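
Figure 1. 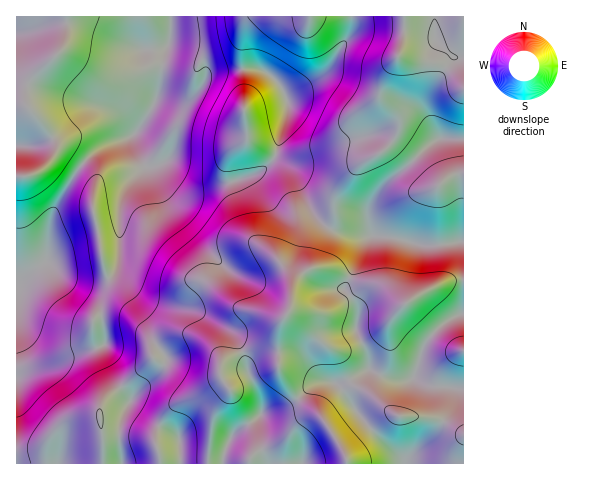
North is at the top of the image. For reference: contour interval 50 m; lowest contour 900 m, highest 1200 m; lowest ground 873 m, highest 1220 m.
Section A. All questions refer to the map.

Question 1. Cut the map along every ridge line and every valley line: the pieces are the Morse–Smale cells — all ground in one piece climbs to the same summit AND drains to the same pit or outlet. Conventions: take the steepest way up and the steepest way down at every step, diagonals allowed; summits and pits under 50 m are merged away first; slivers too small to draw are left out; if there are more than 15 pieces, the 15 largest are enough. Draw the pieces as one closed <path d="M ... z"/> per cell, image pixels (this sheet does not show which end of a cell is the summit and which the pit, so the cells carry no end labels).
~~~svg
<path d="M463 16l-292 1-1 22-7 18-5 34-9 22-16 22-30 12-21 17-29 47-4 18-3 31-30 23 1 181 164-1-2-25-4-4-27-13-19-16 9-15 25-23 2-5-2-9-23-24-6-4-21 0-9 8-3-20-3-8-32-23-18-18 19 13 15 4 21 0 11-8 6-18 1-55 7-17 15-16-2-7 6 6 17-2 18 20 13 5 26-4 31-9 11-6 11-10 11 5 9 9 18 39 10 11 10 6 26 5 35 3 32 8 39-5z"/><path d="M274 160l-11 10-11 6-31 9-21 4-11-1-7-4-18-20-17 2-4-5 0 6-15 16-7 17-1 55-6 18-11 8-21 0-15-4-13-6 12 11 32 23 3 8 3 20 9-8 21 0 22 19 9 12-2 11-25 23-9 15 19 16 27 13 4 4 2 26 282 0 1-222-39 4-32-8-35-3-26-5-10-6-10-11-18-39-9-9z"/><path d="M171 16l-155 1 1 265 29-22 3-31 4-18 29-47 21-17 30-12 16-22 8-17 6-39 7-18z"/>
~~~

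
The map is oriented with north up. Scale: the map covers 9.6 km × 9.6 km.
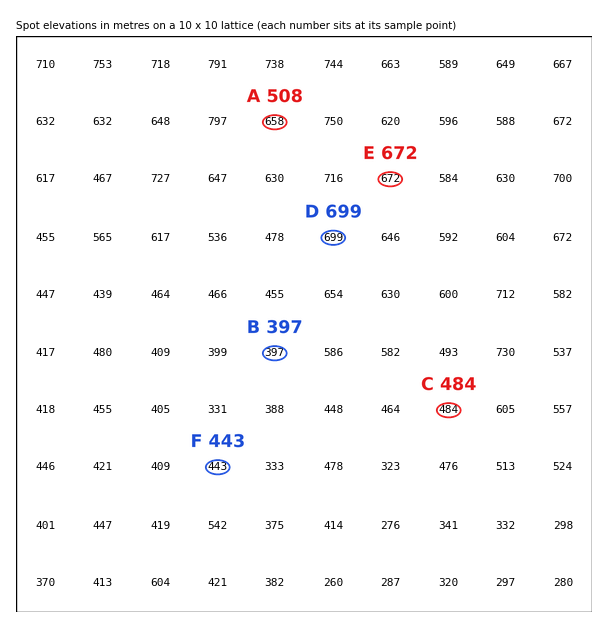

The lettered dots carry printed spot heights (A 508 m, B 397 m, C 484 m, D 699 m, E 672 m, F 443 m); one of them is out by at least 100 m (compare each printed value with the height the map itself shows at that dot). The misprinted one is A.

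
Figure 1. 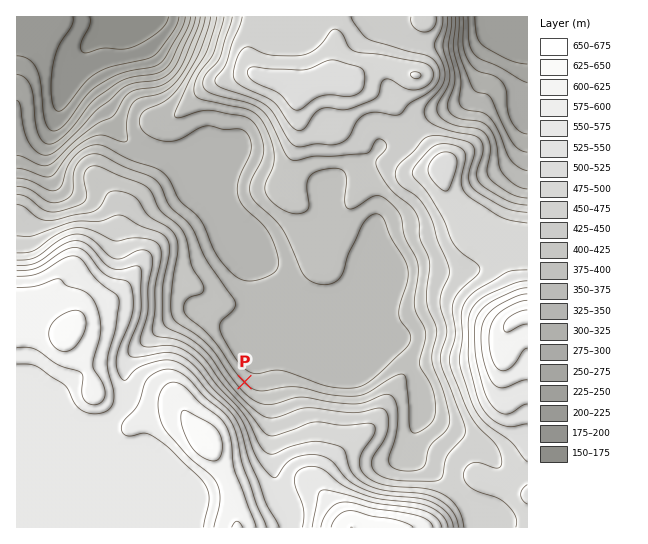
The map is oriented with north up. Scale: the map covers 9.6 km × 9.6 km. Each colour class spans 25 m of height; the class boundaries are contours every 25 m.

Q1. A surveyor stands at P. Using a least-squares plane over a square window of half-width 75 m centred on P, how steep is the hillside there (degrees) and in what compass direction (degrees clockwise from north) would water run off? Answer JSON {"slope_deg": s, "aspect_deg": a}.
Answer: {"slope_deg": 8, "aspect_deg": 44}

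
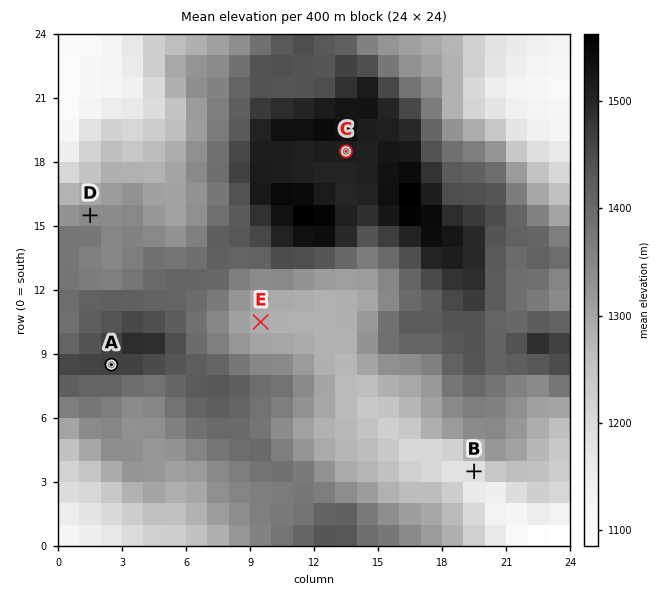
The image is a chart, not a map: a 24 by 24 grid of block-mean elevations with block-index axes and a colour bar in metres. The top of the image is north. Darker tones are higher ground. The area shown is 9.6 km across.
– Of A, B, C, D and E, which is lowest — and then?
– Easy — B E D A C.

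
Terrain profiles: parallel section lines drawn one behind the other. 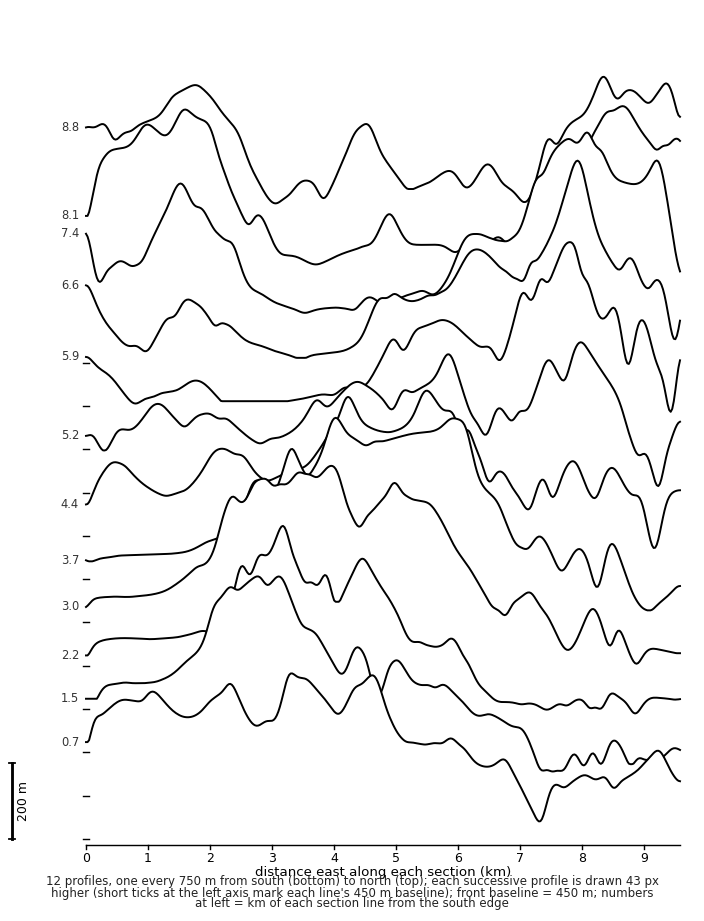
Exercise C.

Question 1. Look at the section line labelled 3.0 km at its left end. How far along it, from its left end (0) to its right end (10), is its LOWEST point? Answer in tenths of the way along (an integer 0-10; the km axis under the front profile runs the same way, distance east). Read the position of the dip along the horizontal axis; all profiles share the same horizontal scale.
9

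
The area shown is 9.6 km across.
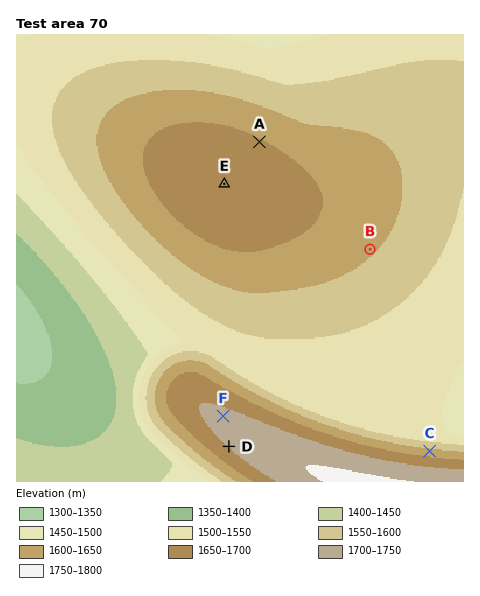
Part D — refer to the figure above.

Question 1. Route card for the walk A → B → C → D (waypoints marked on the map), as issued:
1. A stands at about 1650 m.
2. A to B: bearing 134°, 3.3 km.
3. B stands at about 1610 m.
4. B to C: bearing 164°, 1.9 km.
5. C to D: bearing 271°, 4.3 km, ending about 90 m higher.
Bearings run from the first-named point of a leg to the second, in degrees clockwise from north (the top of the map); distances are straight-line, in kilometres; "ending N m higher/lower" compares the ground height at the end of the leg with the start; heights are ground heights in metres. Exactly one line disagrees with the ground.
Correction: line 4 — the distance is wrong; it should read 4.5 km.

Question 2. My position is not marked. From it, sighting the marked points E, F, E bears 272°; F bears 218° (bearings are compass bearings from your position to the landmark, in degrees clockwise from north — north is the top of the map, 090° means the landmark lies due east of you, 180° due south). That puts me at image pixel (400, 190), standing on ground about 1600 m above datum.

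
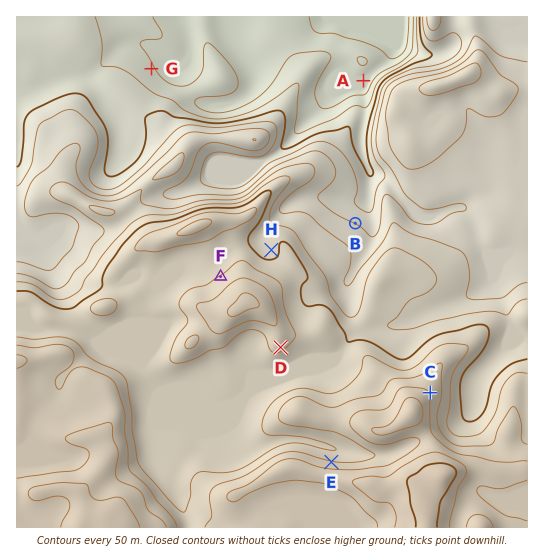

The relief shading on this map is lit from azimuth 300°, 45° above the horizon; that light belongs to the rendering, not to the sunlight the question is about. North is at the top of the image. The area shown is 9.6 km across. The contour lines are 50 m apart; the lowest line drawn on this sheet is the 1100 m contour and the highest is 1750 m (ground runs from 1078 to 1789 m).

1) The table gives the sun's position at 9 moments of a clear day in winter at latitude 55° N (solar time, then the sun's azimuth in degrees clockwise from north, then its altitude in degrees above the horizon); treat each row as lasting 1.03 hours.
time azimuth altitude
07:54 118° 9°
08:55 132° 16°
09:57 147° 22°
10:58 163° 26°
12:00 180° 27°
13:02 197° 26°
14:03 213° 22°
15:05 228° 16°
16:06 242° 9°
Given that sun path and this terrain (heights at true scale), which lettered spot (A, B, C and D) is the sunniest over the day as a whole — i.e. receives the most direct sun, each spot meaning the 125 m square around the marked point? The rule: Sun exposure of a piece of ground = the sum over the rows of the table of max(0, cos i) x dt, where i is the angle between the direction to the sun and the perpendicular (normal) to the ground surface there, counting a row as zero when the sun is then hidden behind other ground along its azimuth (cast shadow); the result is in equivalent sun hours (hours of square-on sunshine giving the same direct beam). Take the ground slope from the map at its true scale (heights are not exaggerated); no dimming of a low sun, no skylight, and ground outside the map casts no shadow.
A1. D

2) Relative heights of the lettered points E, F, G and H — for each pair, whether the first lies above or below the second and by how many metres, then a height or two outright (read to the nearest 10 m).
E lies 450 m above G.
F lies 390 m above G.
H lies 330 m above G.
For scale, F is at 1550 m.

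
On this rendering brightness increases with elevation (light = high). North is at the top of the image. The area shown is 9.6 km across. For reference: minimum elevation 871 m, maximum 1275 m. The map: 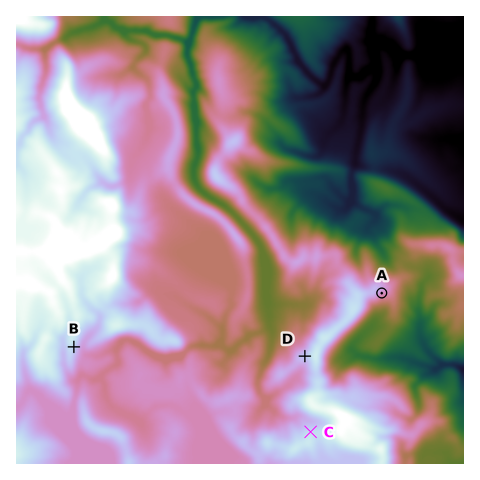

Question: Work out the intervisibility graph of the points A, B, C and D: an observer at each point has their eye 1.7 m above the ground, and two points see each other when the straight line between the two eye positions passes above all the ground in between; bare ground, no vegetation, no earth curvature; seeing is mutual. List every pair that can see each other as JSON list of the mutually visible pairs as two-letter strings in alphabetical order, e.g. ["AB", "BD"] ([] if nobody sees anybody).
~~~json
["BC", "BD"]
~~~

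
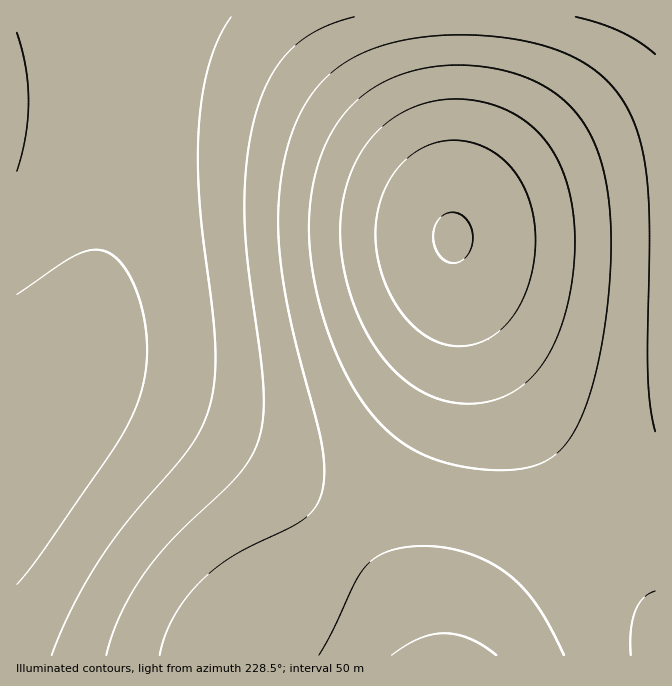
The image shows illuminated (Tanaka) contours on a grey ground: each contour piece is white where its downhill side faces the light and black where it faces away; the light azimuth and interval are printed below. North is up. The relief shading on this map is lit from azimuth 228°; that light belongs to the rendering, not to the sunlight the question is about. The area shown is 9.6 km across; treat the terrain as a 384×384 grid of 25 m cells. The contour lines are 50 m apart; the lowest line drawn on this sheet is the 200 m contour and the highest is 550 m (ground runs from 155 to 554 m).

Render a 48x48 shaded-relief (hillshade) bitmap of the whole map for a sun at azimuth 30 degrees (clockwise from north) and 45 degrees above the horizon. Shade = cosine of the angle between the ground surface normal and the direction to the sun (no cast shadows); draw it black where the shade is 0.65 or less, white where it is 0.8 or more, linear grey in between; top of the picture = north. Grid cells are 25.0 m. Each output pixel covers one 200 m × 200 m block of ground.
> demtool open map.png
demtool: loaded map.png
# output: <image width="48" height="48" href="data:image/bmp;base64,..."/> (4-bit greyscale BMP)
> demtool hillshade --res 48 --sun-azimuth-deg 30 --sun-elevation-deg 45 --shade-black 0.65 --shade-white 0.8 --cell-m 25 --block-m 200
<image width="48" height="48" href="data:image/bmp;base64,Qk32BAAAAAAAAHYAAAAoAAAAMAAAADAAAAABAAQAAAAAAIAEAAATCwAAEwsAABAAAAAAAAAAAAAAABEREQAiIiIAMzMzAERERABVVVUAZmZmAHd3dwCIiIgAmZmZAKqqqgC7u7sAzMzMAN3d3QDu7u4A////AGVVVURFVVVWZmZmZlVURDMyIiIiIjNEVWZVVVVVVVVmZmZmZmVVRDMyIiIiIzNEVWZVVVVVVVZmZ3d2ZmVVREMzIiIjMzRFVmZlVVVVVmZnd3d3ZmZVVEMzMiIzM0RVZmZmVVVWZmZ3d3d3dmZVVEMzMzMzNERVZmZmZmZmZmd3d3d3dmZVVEMzMzMzREVWZmZmZmZmZnd3d3d3dmZVVEQzMzM0RFVWZ2ZmZmZmZ3d3d3d3dmZVREMzMzM0RFVmd2ZmZmZmZ3d3d3d3ZmVVREMzMzNERVVmd2ZmZmZmd3d3d3d3ZmVUREMzMzNERVZnd2ZmZmZmd3d3d3d2ZlVURDMzMzREVVZneGZmZmZmd3d3d3ZmZVVEQzMzMzREVWZneGZmZmZmd3d3d2ZmVVREMzMzMzREVWZ3eGZmZmZmZnd2ZmZVVEQzMzMzMzREVWZ3iFVmZmZmZmZmZmVVREMzMiIjMzREVWZ3iFVVZmZmZmZmZVVEQzMyIiIiMzRFVWZ3iFVVVWZmZmZVVURDMzIiIiIiIzRFVWZ3iFVVVVVWVVVVVEQzMiIhEREiIzRFVmZ3iFVVVVVVVVVURDMyIiEREREiIzRFVmd3iEVVVVVVVVVEQzMiIREREREiIzRFVmd3iEVVVVVVVVREMzIiEREAAREiIzRFVmd3iERVVVVVVERDMyIREQAAAREiM0RVZmd4iERVVVVVREQzMiIREAAAAREiM0RVZnd4iERVVVVUREQzIiERAAAAAREiNEVWZnd4iERVVVVEREMzIhEQAAAAARIjNEVWZ3eIiERVVVVEREMyIhEQAAAAERIjRFVmd3iIiEVVVVRERDMyIREQAAABESIzRVZmd3iIiEVVVVRERDMyIREQAAAREiM0VWZnd4iIiFVVVVRERDMyIREQAAERIjNEVmZ3iIiIiFVVVVVERDMyIRERERESIzRFZnd4iIiIiFVVVVVERDMyIhEREREiM0RWZ3eIiImZiFVVVVVERDMyIhERESIjNEVmd4iImZmZiFVVVVVERDMyIiIiIiIzRFZneIiZmZmZmGZlVVVUREMzIiIiIjM0RWZ3iJmZmZmZmGZmVVVUREMzMiIiMzRFVmeImZmqqqmZmWZmZVVVREQzMzMzM0RVZneJmaqqqqqZmWZmZlVVREQzMzMzREVWZ3iZqqqqqqqZmWZmZlVVRERDMzNERFVmd4maqqq7qqqpmXdmZmVVVEREREREVVZneImqq7u7uqqpmXd2ZmVVVERERERFVWZ3iJmqu7u7u6qqmXd3ZmZVVURERERVVmd4iZqru7u7u7qqmXd3ZmZVVVRERFVWZneImaq7u8y7u7qqmYd3dmZVVVVVVVVmZ3iJmqu7zMzLu7uqqYh3dmZlVVVVVVZmd4iZqru8zMzMu7uqqYiHd2ZlVVVVVWZneImaq7vMzMzMy7uqqoiHd2ZmVVVVVmZ3iJmqq7zMzMzMy7u6qoiHd2ZmVVVVZmd4iJmqu8zMzMzMzLu6qpiId2ZmZVVmZnd4iZqru8zMzMzMy7u6qg=="/>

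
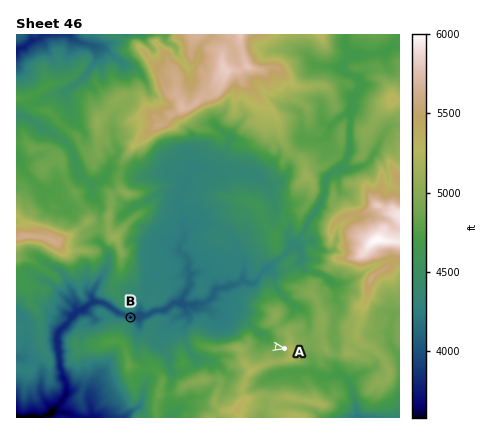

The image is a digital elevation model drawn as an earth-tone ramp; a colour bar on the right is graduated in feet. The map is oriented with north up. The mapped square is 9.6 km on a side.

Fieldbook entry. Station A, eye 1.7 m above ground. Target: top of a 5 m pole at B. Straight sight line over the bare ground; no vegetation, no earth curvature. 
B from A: no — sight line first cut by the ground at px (255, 342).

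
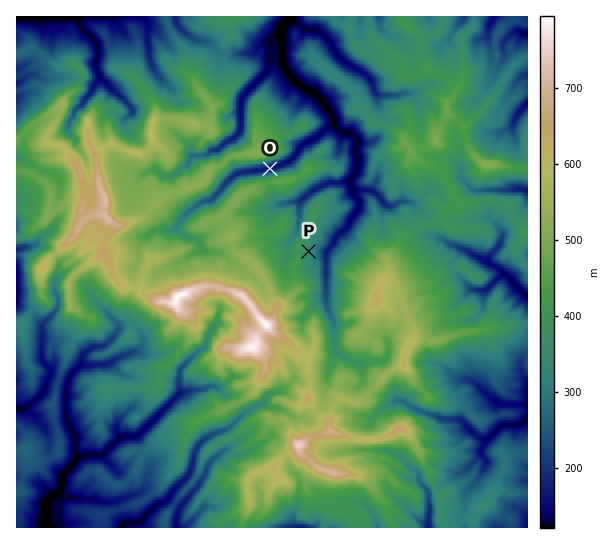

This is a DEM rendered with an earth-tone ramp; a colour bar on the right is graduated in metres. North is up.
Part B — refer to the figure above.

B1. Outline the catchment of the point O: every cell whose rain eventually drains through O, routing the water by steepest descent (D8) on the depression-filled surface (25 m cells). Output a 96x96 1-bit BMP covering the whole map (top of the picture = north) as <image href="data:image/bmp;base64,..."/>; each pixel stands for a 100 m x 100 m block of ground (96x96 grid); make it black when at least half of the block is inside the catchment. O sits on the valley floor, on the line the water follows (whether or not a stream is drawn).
<image width="96" height="96" href="data:image/bmp;base64,Qk2+BAAAAAAAAD4AAAAoAAAAYAAAAGAAAAABAAEAAAAAAIAEAAATCwAAEwsAAAIAAAAAAAAA////AAAAAAAAAAAAAAAAAAAAAAAAAAAAAAAAAAAAAAAAAAAAAAAAAAAAAAAAAAAAAAAAAAAAAAAAAAAAAAAAAAAAAAAAAAAAAAAAAAAAAAAAAAAAAAAAAAAAAAAAAAAAAAAAAAAAAAAAAAAAAAAAAAAAAAAAAAAAAAAAAAAAAAAAAAAAAAAAAAAAAAAAAAAAAAAAAAAAAAAAAAAAAAAAAAAAAAAAAAAAAAAAAAAAAAAAAAAAAAAAAAAAAAAAAAAAAAAAAAAAAAAAAAAAAAAAAAAAAAAAAAAAAAAAAAAAAAAAAAAAAAAAAAAAAAAAAAAAAAAAAAAAAAAAAAAAAAAAAAAAAAAAAAAAAAAAAAAAAAAAAAAAAAAAAAAAAAAAAAAAAAAAAAAAAAAAAAAAAAAAAAAAAAAAAAAAAAAAAAAAAAAAAAAAAAAAAAAAAAAAAAAAAAAAAAAAAAAAAAAAAAAAAAAAAAAAAAAAAAAAAAAAAAAAAAAAAAAAAAAAAAAAAAAAAAAAAAAAAAAAAAAAAAAAAAAAAAAAAAAAAAAAAAAAAAAAAAAAAAAAAAAAAAAAAAAAAAAAAAAAAAAAAAAAAAAAAAAAAAAAAAAAAAAAAAAAAAAAAAAAAAEAAAAAAAAAAAAAAAMAAAAAAAAAAAAAAAeAAAAAAAAAAAAAAA+AAAAAAAAAAAAcAB8AAAAAAAAAAAD+AD8AAAAAAAAAAAH/gP8AAAAAAAAAAA////4AAAAAAAAAAB////4AAAAAAAAAAD////wAAAAAAAAAAD////gAAAAAAAAAAH////gAAAAAAAAAAH///+AAAAAAAAAAAP///8AAAAAAAAAAAP///4AAAAAAAAAAAH///wAAAAAAAAAAAH///wAAAAAAAAAAAD///4AAAAAAAAAAAB///wAAAAAAAAAAAAP//wAAAAAAAAAAAAD//gAAAAAAAAAAAAB//wAAAAAAAAAAAAA//wAAAAAAAAAAAAAf/4AAAAAAAAAAAAAP/8AAAAAAAAAAAAAA//AAAAAAAAAAAAAAP/wAAAAAAAAAAAAAH/8AAAAAAAAAAAAAD/8AAAAAAAAAAAAAB/8AAAAAAAAAAAAAAf8AAAAAAAAAAAAAAP4AAAAAAAAAAAAAAAAAAAAAAAAAAAAAAAAAAAAAAAAAAAAAAAAAAAAAAAAAAAAAAAAAAAAAAAAAAAAAAAAAAAAAAAAAAAAAAAAAAAAAAAAAAAAAAAAAAAAAAAAAAAAAAAAAAAAAAAAAAAAAAAAAAAAAAAAAAAAAAAAAAAAAAAAAAAAAAAAAAAAAAAAAAAAAAAAAAAAAAAAAAAAAAAAAAAAAAAAAAAAAAAAAAAAAAAAAAAAAAAAAAAAAAAAAAAAAAAAAAAAAAAAAAAAAAAAAAAAAAAAAAAAAAAAAAAAAAAAAAAAAAAAAAAAAAAAAAAAAAAAAAAAAAAAAAAAAAAAAAAAAAAAAAAAAAAAAAAAAAAAAAAAAAAAAAAAAAAAAAAAAAAAAAAAAAAAAAAAAAAAAAAAAAAAAAAAAAAAAAAAAAAA="/>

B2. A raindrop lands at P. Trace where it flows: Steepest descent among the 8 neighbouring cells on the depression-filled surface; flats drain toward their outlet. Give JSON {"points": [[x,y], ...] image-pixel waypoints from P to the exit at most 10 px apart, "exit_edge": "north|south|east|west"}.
{"points": [[309, 251], [319, 251], [329, 249], [335, 238], [346, 229], [351, 218], [359, 207], [355, 197], [351, 186], [354, 175], [357, 165], [357, 154], [357, 143], [351, 134], [341, 131], [334, 121], [329, 110], [321, 99], [310, 91], [299, 85], [289, 74], [283, 63], [282, 53], [282, 42], [282, 31], [287, 21], [291, 17]], "exit_edge": "north"}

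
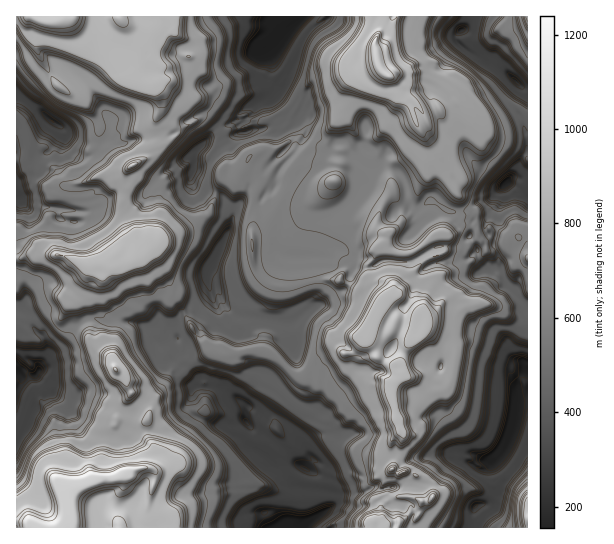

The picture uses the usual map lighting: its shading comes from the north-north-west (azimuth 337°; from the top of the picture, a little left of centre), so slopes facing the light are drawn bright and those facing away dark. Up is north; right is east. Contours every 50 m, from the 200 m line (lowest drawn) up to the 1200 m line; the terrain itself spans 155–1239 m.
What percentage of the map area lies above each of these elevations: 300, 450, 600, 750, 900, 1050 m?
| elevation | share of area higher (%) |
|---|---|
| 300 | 96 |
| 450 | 84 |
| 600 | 67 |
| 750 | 41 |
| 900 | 19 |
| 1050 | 12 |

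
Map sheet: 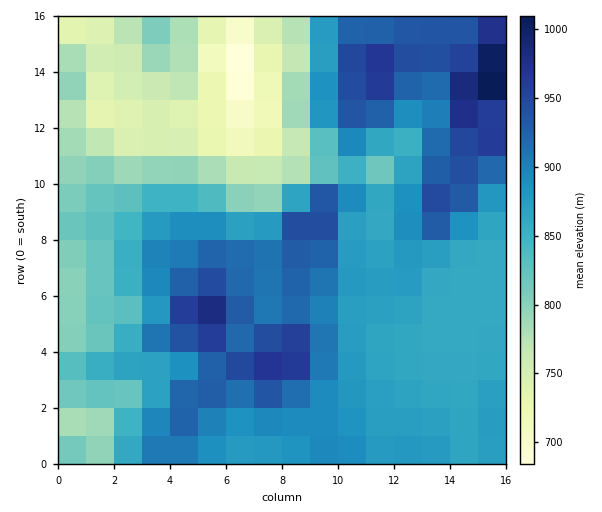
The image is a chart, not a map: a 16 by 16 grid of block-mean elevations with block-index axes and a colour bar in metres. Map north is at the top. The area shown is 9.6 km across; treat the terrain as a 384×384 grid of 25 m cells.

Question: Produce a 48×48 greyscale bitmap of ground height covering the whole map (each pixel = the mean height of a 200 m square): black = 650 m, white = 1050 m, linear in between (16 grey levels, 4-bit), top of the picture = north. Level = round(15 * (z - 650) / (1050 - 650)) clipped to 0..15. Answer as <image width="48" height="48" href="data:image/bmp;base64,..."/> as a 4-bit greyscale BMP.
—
<image width="48" height="48" href="data:image/bmp;base64,Qk32BAAAAAAAAHYAAAAoAAAAMAAAADAAAAABAAQAAAAAAIAEAAATCwAAEwsAABAAAAAAAAAAAAAAABEREQAiIiIAMzMzAERERABVVVUAZmZmAHd3dwCIiIgAmZmZAKqqqgC7u7sAzMzMAN3d3QDu7u4A////AHdmVniaqqmZmZmZmZmZmZmZmZmZmIiIiGZlVniaqqqpmZmZmZmZmZmZiImZmIiIiGZVVniZmqqpmZmZmZmZmZmZiIiZiIiIiFVVVniZmqqqmZmZmZmZmZmYiIiIiIiIiFVVVniJmqqqmZmZmZmZmZmYiIiIiIiIiFVVVWeImqqqqZmaqqmZmZmYiIiIiIiIiVVVZmZ4mqq6qZmqu6qZmZmYiIiIiIiIiWZmdmZ3iaq7uqqru7qZmZmYiIiIiIiIiHd4h3ZniJq7u7qru7qpmZmYiIiIiIiIiHeIiId3eJmru7u7u7uqmZmIiIiIiIiIiHd3iJiIiImaq7vMzMy6qZmIiIiIiIiIiGZmeJmZmZmZqqu83d3LqZmIiIiIiIiIiGZmZ4maqqqqqqqrzdzLqZiIiIiIiIiIiGZmZ3iJqrvMy6qqvMy6qZiIiIiIiIiIiGZmZ3d4q7zN3Lqqq7u6mZiIiIiIiIiIiGZmZ3Z3mrzd3cuqqqqqmZiIiIiIiIiIiGZmd3d3irzN3LqpqqqqmZiIiIiIiIiIiGZmZ3d3irvMzLqpqqqqmZiIiZiIiIiIiGZmZ3d4mqu7y7qpqqqqqZiIiZiIiIiIiGZmZ3iImqq7u7qpqqqqqZmIiZmIiIiIiGZmZ3iJqqqru7qqqqqqqpmIiZmIiIiIiGZmZ3iJqqqqu7qqqqqqqpiIiZmIiIiIiGZmZ3iJmqmqqqqqqqq7qpiIiJmYiIiIiGZmZ3eJmZmqqqqqqqu7upiIiImZmYiIiGZmd3eImZmaqpmZmrvMupiIiImaqZiIiGZ3d3eImZmZmZiImavMupiIiImruqmIiGZ3d3eIiZmZiHd3eJvMupiIiImry6mYiGZnd3d4iIiIh3ZmZ4m8y5mIiImrzLqYiGZmZ3d3iIh3d2VVVniru6mYiImavMupmFZmZmZnd3d3ZmVVVWeJqqmYiImavMupmVVmZmZmZmZmZVVVVVVniZiHd4maq7u6mVVmZlVVVmVVVUREREVVZ4d2Zniaq7u7qmZVZVVFVVVURENERERFVnd2Zniau7u7ulVVVUREREREMzMzNERFZ4iHdneKu7u7u1VVVEMzREQzMyIiM0RWeJqZiHeJq7u7zFVERDMzMzMzMiIiI0VniaqqmYiIq8y7zFVEMzMzMzMzMiIiI0Vniqu6qpiIm8zLvFVDMzNERDMzMyIiI0Vomqu7qqmIm8zMu2VDMzRERERDMyIiM0Vomqu7u6qZm83cy2VDM0REREREMiEiM0V4mqu7u7qZq83d3HZDM0RERFVEMhEiM0V4mqvMy7qqq83u7XZURERERVVEMhEiM0VomqvMzLqqq7ze7mZUREREVVVDIREjMzRnmavNzLuqu7zd7lVURERFVlVDIREjMzRniavMzLu7u7vM3kRERERVZmVDMhEjMzRniau7u7u7u7u83TRERERWZmVEMhEjQzRniau7u7u7u7u7zTMzNEVWZlVEMhI0REVnmaqqqqu7u7u7zTMzNEVWZlVUMhI0Q0Vomaqqqqq7u7u7zQ=="/>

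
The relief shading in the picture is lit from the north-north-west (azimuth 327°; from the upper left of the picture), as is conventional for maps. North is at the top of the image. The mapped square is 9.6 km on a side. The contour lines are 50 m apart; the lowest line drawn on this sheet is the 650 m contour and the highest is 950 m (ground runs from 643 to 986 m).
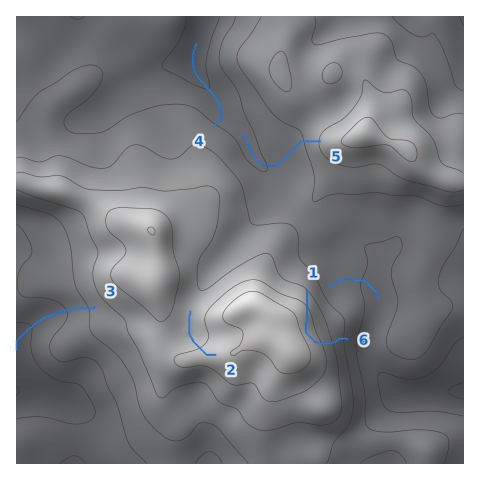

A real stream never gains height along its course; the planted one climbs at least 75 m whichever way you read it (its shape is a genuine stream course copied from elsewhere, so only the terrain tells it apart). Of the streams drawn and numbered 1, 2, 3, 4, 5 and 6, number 6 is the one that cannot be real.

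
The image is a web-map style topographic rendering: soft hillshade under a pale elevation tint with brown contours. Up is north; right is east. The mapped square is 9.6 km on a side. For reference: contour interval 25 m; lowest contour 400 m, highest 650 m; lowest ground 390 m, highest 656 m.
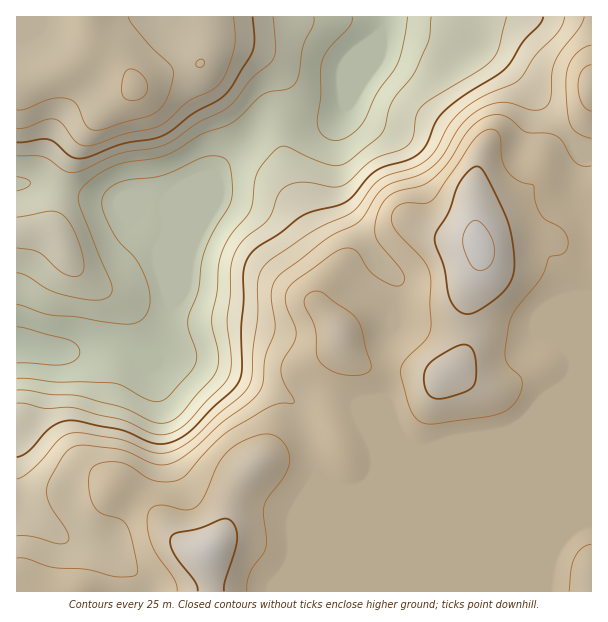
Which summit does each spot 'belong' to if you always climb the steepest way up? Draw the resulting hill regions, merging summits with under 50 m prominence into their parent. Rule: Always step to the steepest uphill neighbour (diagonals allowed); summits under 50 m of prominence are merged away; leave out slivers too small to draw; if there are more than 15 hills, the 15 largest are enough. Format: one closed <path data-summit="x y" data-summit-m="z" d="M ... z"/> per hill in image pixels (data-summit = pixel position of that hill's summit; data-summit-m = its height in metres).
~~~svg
<path data-summit="480 245" data-summit-m="656" d="M591 16l-207 0-2 16-9 7-24 60-5 9-8 8-7 4-21 0-27-5-18 6-16 20-29 27-7 14-39 94-3 9 1 24-4 20-4 16-5 9-5 2 6 2 21 0 31 9 63 24 22 13 12 22 11 44-1 122 275-1z"/><path data-summit="135 87" data-summit-m="580" d="M383 16l-366 0-1 328 2 2 12 0 27 6 62-3 16 6 21 0 7-14 7-32-1-24 42-103 7-14 29-27 16-20 9-5 13-1 23 5 21 0 7-4 8-8 5-9 24-60 9-7z"/><path data-summit="206 552" data-summit-m="648" d="M17 344l-1 163 5 5 45 28 41 8 37 34 3 10 169-1 2-121-11-44-6-13-8-11-35-17-72-25-51-5-16-6-62 3z"/>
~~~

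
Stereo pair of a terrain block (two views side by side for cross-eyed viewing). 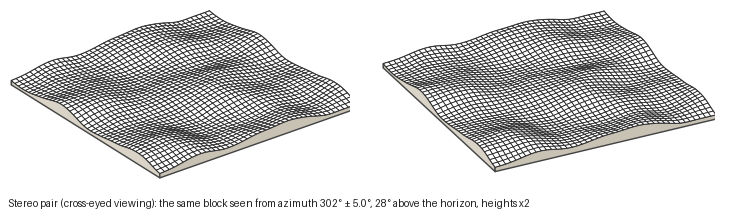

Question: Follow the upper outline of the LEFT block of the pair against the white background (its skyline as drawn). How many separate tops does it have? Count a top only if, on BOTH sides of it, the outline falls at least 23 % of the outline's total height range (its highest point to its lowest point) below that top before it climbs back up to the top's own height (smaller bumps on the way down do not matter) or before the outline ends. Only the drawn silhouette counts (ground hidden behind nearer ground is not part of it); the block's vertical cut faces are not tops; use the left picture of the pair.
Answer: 1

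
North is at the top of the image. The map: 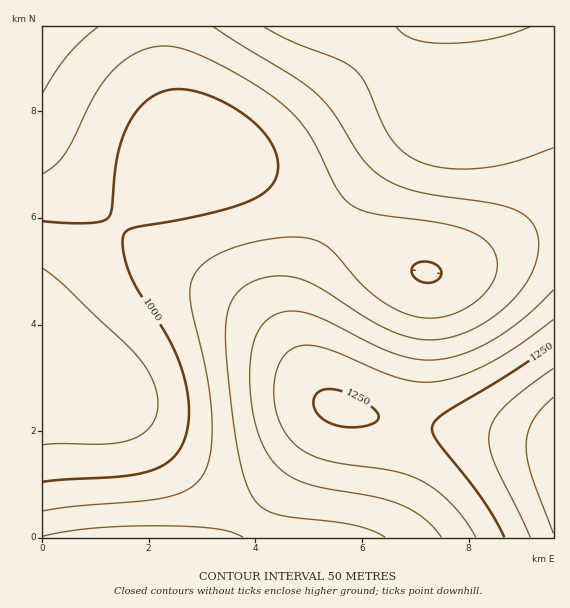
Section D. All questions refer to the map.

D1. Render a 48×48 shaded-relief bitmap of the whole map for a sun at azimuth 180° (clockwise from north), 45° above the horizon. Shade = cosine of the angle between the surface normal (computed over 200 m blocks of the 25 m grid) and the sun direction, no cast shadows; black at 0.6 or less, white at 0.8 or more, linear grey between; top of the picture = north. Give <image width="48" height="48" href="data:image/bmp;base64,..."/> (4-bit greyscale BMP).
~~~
<image width="48" height="48" href="data:image/bmp;base64,Qk32BAAAAAAAAHYAAAAoAAAAMAAAADAAAAABAAQAAAAAAIAEAAATCwAAEwsAABAAAAAAAAAAAAAAABEREQAiIiIAMzMzAERERABVVVUAZmZmAHd3dwCIiIgAmZmZAKqqqgC7u7sAzMzMAN3d3QDu7u4A////ACIiESIiIzRFZniJmqq7u7u7u7u7uqqqqiIiIiIiIzRFZniZqru7u8u7u7u7u6qqqiIiIiIiIzRVZ4iaq7zMzMzMzLu7u7qqqjMiIiIiM0RWZ4mqu8zN3dzMzMu7u7qqqjMzMiIjM0RWd4mrvMzd3d3MzMu7u6qqqTMzMzMzNEVWeJmrvM3d3d3MzLu7uqqpmURDMzMzRFVmeJmrvM3d3dzMy7u6qqmZmURERERERVVneJmrvMzMzMzLu7qqqZmZiFVURERFVVZniJmru8zMzLu7qqqZmYiIiFVVVVVVVmZ3iJmqu7u7u7qqmZmIiId3d2ZmZmZmZnd4iJmaqqqqqpmZiId3d3ZmZmZmZmd3d3eIiJmZmZmZmIh3d2ZmZlVVVWd3d3eIiIiIiImZmYiId3ZmVVVERERERHd3iIiImZmYiIiIiHd2ZlVERDMzMzMzM3eIiJmZmZmZiIiHd2ZlVEQzMiIiIiIjM4iImZmaqpmZmIh3ZmVUQzMiIhERESIiIoiZmZqqqqmZiId2ZVRDMyIhERERERESIomZmqqqqqqZiHdmVUQzIiERERERERERIpmZqqqqqqqZiHdmVEMzIhERERERERERIpmaqqqqqqmZh3ZlVEMyIiEREREREREiIpmqqqqqqqmYh3ZVRDMyIiIiIiIiIiIiIqqqqqqqqZmId2ZVRDMzMiMzMzMzMzMzM6qqqqqqmZiHdmVURDMzMzNEREREREREM6qqqqmZmYh3ZlVUREREREVVVmZmVVVVRKqqqpmZiHd2ZVVERERFVWZnd3d3d3ZmVbqqqZmIh3ZmVVREREVVZneImZmZiId3ZrqqmZiId2ZlVURERFVmd4iZqqqqqZmId7qqmZiHdmZVVERERVZneJmqu7u7uqmYh7uqmYh3dmVVVERFVWZ3iZq7zMzMu7qpmLuqmYh3ZmVVVERVVmd4mau8zN3MzLuqmbqqmYh3ZmVVVVVVZmeImrvM3d3dzMu6qbqqmYh3ZmZVVVVWZniJqrvM3d3dzMu6qbqqmYh3dmZmZmZmd3iZqrvM3d3dzMu6qrqpmYiHd2ZmZmZ3eIiZqrvMzd3czMu6qqqpmYiId3d3d3d4iImaqrvMzMzMzLu6qqqpmZiIiIiIiIiImZmqqru7u8u7u7uqqqqZmZmYiIiIiZmZmaqqqqqru7u7qqqqqqqZmZmZmZmZmaqqqqqqqqqqqqqqqqqqmZmZmZmZmaqqqqqqu6qqqqqZmZmZmZmZmZmZmZmqqqqqu7u7u7uqqpmZmIiIiJmZmZmZmqqqqqu7u7u7u7u6qpmYiIiIiIiJmZmZqqqqq7u7vMzMzLu6qpmIh3d3d4iIiZmaqqqqu7u8zMzMzMu6qZiId3d3d3eIiJmqqqqru7vMzMzMzMu6qZiHd2ZmZnd3iJqqqqq7u7zMzMzMzMu6qZiHdmZmZmZ3eKqqqqu7u7zMzMzMzMu6qZh3ZmZmZmZnd6qqqru7u7zMzMzMzMu6qZh3ZmVVVWZmd6qqq7u7u7vMzMzMzMu6qZh3ZmVVVVZmZw=="/>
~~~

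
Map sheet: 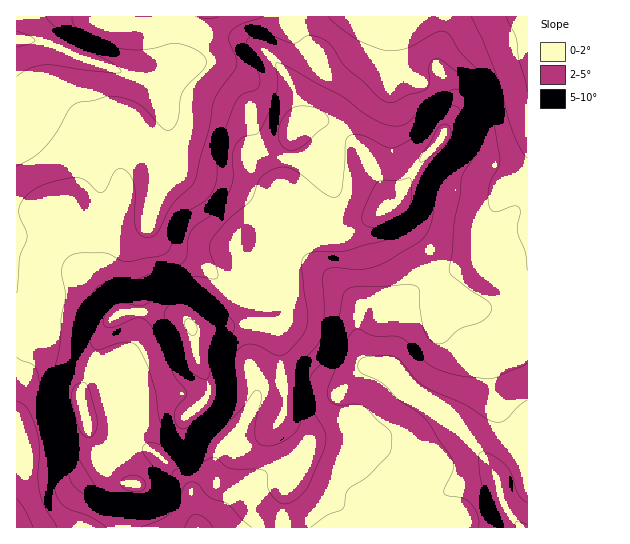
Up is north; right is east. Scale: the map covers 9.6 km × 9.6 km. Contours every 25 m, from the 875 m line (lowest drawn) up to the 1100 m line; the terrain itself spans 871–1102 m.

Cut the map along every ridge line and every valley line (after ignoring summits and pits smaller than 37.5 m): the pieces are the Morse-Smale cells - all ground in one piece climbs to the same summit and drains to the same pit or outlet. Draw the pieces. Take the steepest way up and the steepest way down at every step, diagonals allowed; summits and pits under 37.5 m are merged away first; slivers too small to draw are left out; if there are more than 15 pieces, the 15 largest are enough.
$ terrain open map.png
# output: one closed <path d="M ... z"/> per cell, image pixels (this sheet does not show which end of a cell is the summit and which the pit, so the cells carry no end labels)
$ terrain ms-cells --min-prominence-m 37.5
<path d="M297 16l-281 1 1 311 18 0 15-4 51 3 22-15 43 1 19 7 9 9 19 0 26-5 39 3 7-5 2-17-3-10-4-8-8-5 8-5 9-20 8-8-8-11 2-4 29-31 9-16-2-20-14-7-12-1 28-14 10-14-18-11-11 0-18 11 12-16 1-16 12-22 3-11-4-13-12-15-5-11z"/><path d="M298 249l-9 8-9 20-8 5 8 5 7 18 0 14-8 8 1 36 5 39-4 19 22 25-2 20-6 13-6 6-5 13-1 29 244 1 1-218-82-5-5-15-4-8-3-2-25 15-10 10-2 28-8 36-16-2-8-5-5-12-3-16 2-28-3-5-22-22-24-18z"/><path d="M158 312l-35 0-6 3-12 11-6 13-7 30-12 25 8 37 9 20 14 21 8 8 10 3-8 18-1 26 162 1 3-35 16-27 2-20-22-25 4-19-5-39-1-36-40-3-26 5-19 0-9-9-8-4z"/><path d="M527 16l-117 0-19 25-2 25-5 13-28 28-17 23 28 27 16 30 2 22 8 2 26 31 16 37 38-16 11-9 5-32 10-25 6-10 18-14 5-10z"/><path d="M106 324l-5 3-51-3-15 4-19 1 1 199 103-1 1-26 8-18-10-3-8-8-14-21-9-20-8-33 3-12 12-25 4-22z"/><path d="M390 209l-7 0-44 28-28 4-14 8 13 12 24 18 22 22 3 5-2 28 4 20 8 11 18 4 2 0 7-28 3-36 10-10 27-16-15-33-20-27z"/><path d="M409 16l-111 0 1 11 5 11 12 15 4 13-3 11-12 22-1 16-9 14 15-9 11 0 17 11 18-24 28-28 5-13 2-25z"/><path d="M527 164l-4 9-18 14-6 10-10 25-5 32-11 9-37 16 10 26 49 4 33 0z"/><path d="M339 132l-4 3-6 10-28 14 12 1 12 5 4 12 0 10-9 16-29 31-2 4 8 10 14-7 28-4 46-28-2-22-16-30-14-16z"/>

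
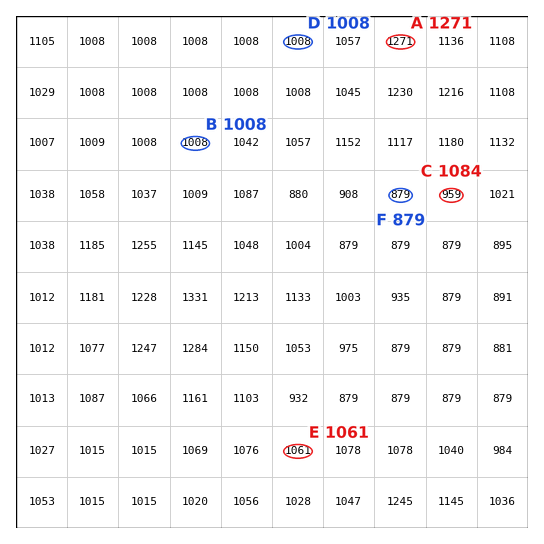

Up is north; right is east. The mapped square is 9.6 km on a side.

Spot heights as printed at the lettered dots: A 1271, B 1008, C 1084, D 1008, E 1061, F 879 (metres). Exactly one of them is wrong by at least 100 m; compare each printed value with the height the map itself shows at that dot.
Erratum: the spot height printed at C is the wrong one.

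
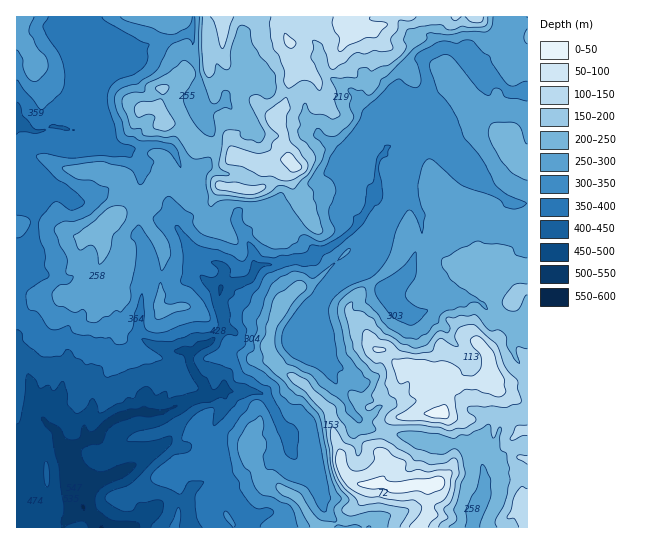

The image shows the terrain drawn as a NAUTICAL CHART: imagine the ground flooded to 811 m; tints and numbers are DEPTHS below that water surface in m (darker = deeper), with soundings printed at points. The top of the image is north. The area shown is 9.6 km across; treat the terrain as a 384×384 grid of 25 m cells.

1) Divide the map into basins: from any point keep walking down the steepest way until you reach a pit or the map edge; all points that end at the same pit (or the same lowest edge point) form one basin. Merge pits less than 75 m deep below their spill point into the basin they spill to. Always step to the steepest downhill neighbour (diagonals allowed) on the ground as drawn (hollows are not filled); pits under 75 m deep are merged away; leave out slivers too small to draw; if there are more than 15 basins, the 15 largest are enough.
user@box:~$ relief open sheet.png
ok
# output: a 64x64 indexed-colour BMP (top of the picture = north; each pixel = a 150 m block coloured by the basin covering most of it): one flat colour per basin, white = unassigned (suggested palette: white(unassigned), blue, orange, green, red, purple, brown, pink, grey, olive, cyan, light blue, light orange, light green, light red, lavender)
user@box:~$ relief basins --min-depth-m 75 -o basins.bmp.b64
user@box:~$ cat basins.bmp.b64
<image width="64" height="64" href="data:image/bmp;base64,Qk12CAAAAAAAAHYAAAAoAAAAQAAAAEAAAAABAAQAAAAAAAAIAAATCwAAEwsAABAAAAAAAAAA////ALR3HwAOf/8ALKAsACgn1gC9Z5QAS1aMAMJ34wB/f38AIr28AM++FwDox64AeLv/AIrfmACWmP8A1bDFABERERERERERERERERERERERERERERERERETMzMzMzMzERERERERERERERERERERERERERERERERERMzMzMzMzMRERERERERERERERERERERERERERERERERETMzMzMzMRERERERERERERERERERERERERERERERERERMzMzMzMzEREREREREREREREREREREREREREREREREREzMzMzMzMRERERERERERERERERERERERERERERETMzMzMzMzMzMxERERERERERERERERERERERERERERERMzMzMzMzMzMzERERERERERERERERERERERERERERERETMzMzMzMzMzMRERERERERERERERERERERERERERERETMzMzMzMzMzMxERERERERERERERERERERERERERERERMzMzMzMzMzMzEREREREREREREREREREREREREREREREzMzMzMzMzMzMRERERERERERERERERERERERERERERETMzMzMzMzMzMxERERERERERERERERERERERERERERERMzMzMzMzMzMzERERERERERERERERERERERERERERERETMzMzMzMzMzMRERERERERERERERERERERERERERERERERERMzMzMzMxEREREREREREREREREREREREREREREREREREzMzMzMzERERERERERERERERERERERERERERERERERETMzMzMxERERERERERERERERERERERERERERERERERERMzMzMRERERERERERERERERERERERERERERERERERERERERERERERERERERERERERERERERERERERERERERERERERERERERERERERERERERERERERERERERERERERERERERERERERERERERERERERERERERERERERERERERERERERERERERERERERERERERERERERERERERERERERERERERERERERERERERERERERERERERERERERERERERERERERERERERERERERERERERERERERERERERERERERERERERERERERERERERERERERERERERERERERERERERERERERERERERERERERERERERERERERERERERERERERERERERERERERERERERERERERERERERERERERERERERERERERERERERERERERERERERERERERERERERERERERERERERERERERERERERERERERERERERERERERERERERERERERERERERERERERERERERERERERERERERERERERERERERERERERERERERERERERERERERERERERERERERERERERERERERERERERERERERERERERERERERERERERERERERERERERERERERERERERERERERERERERERERERERERERERERERERERERERERERERERERERERERERERERERERERERERERERERERERERERERERERERERERERERERERERERERERERERERERERERERERIhERERERERERERERERERERERERERERERERERERERESIiIhEREREREREREREREREREREREREREREREREREiIiIiIiIRERERERERERERERERERERERERERERERERESIiIiIiIiERERERERERERERERERERERERERERERERERIiIiIiIiIiEREREREREREREREREREREREREREREREREiIiIiIiIiIiERERERERERERERERERERERERERERERESIiIiIiIiIiIhERERERERERERERERERERERERERERERIiIiIiIiIiIiIREREREREREREREREREREREREREREREiIiIiIiIiIiIhERERERERERERERERERERERERERERESIiIiIiIiIiIiERERERERERERERERERERERERERERERIiIiIiIiIiIiEREREREREREREREREREREREREREREREiIiIiIiIiIiIRERERERERERERERERERERERERERERESIiIiIiIiIiIiERERERERERERERERERERERERERERERIiIiIiIiIiIiIREREREREREREREREREREREREREREREiIiIiIiIiIiIhERERERERERERERERERERERERERERESIiIiIiIiIiIiERERERERERERERERERERERERERERERIiIiIiIiIiIiEREREREREREREREREREREREREREREREiIiIiIiIiIiIRERERERERERERERERERERERERERERESIiIiIiIiIiIhERERERERERERERERERERERERERERERIiIiIiIiIiIiIREREREREREREREREREREREREREREREiIiIiIiIiIiIiIRERERERERERERERERERERERERERESIiIiIiIiIiIiIhERERERERERERERERERERERERERERIiIiIiIiIiIiIiEREREREREREREREREREREREREREREiIiIiIiIiIiIiIRERERERERERERERERERERERERERESIiIiIiIiIiIiIhERERERERERERERERERERERERERERIiIiIiIiIiIiIhEREREREREREREREREREREREREREREiIiIiIiIiIiIiERERERERERERERERERERERERERERESIiIiIiIiIiIiIRERERERERERERERERERERERERERER"/>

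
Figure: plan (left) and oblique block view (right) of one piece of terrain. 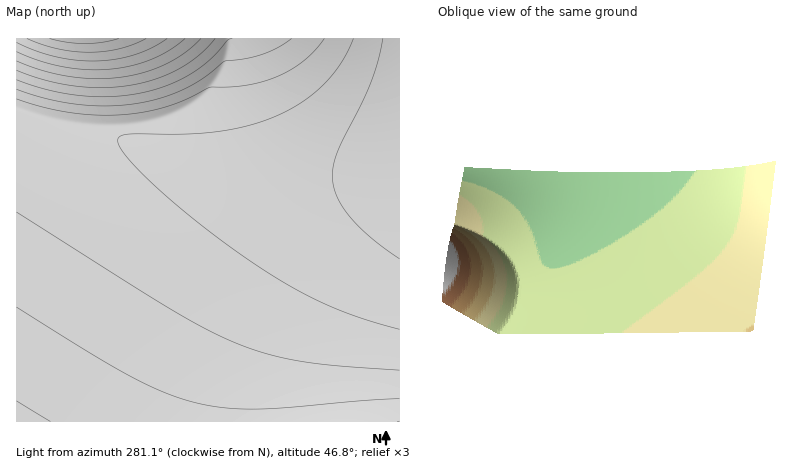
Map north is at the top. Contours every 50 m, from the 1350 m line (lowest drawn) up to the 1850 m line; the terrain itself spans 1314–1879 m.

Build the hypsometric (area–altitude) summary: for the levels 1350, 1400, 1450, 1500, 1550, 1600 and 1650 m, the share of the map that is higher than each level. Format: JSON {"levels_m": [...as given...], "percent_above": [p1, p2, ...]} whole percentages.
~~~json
{"levels_m": [1350, 1400, 1450, 1500, 1550, 1600, 1650], "percent_above": [94, 71, 40, 19, 7, 5, 4]}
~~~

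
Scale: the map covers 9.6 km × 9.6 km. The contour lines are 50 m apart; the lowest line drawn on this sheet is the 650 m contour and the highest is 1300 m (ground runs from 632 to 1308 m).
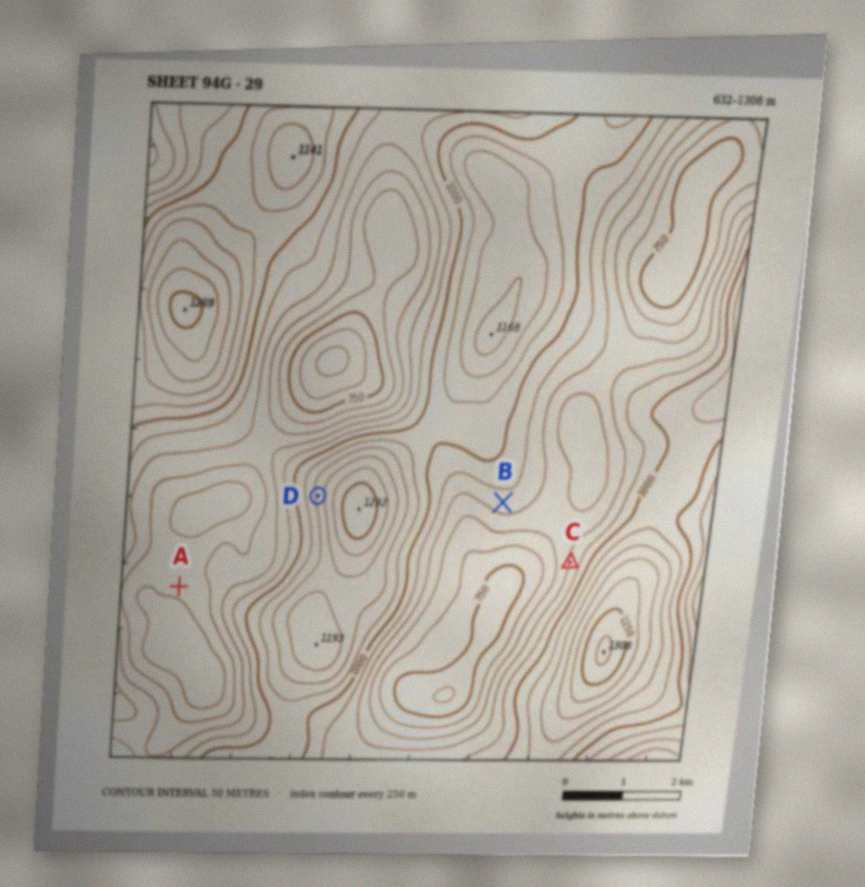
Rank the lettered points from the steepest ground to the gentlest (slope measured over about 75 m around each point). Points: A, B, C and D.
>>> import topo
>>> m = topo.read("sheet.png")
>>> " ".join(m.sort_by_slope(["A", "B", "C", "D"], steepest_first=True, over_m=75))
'D C B A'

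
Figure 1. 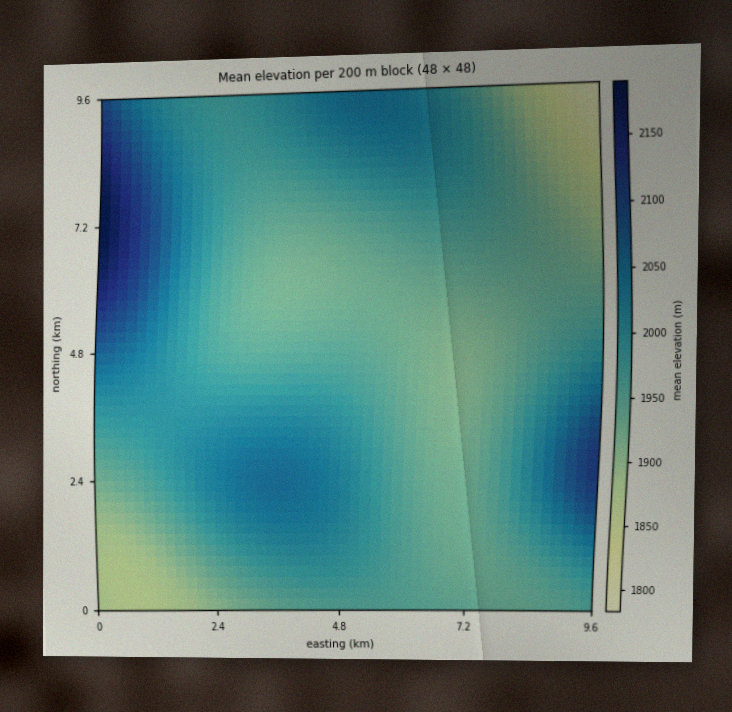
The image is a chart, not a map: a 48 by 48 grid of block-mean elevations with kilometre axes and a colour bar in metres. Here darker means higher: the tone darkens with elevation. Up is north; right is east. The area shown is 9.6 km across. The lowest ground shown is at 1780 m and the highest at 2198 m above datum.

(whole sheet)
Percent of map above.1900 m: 94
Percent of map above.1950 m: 62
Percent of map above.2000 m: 30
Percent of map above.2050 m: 9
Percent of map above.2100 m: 3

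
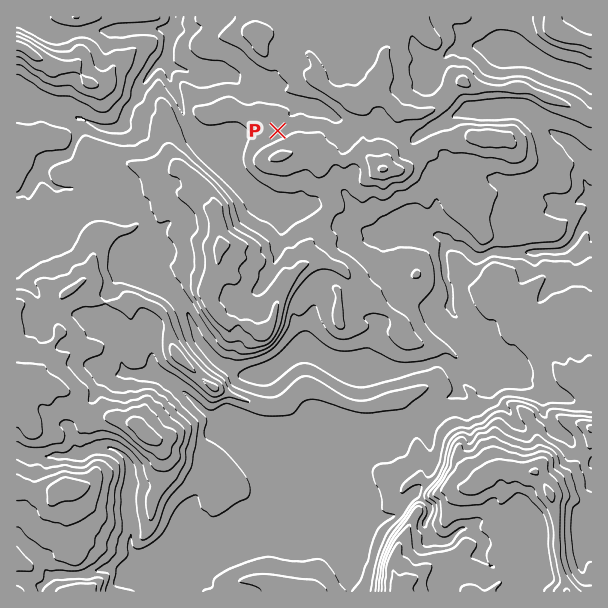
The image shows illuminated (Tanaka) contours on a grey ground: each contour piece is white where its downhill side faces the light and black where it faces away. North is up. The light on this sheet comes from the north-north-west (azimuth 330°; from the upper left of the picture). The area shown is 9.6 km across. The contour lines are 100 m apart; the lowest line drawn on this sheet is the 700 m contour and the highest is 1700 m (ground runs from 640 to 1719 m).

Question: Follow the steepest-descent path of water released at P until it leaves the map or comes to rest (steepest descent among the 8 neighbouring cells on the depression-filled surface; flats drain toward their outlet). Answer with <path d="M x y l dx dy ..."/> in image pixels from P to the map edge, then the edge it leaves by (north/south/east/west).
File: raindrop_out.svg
<path d="M278 131l0-11 4-4 5 0 3-2 7-7 0-5-3 0-1-1-6 0-2-2-4 0-2-1-7 0-2-2-4 0-6-3-5 0-4-3-6-1-11-11-3 0-1-1-9 0-2-2-4 0-2 2-10 0-2-2-4 0-2-1-3 0-4-3-3 0-6-3-8 0-3-3-1-3 0-9 1-2 2-13 4-6 0-9 2-2 0-4"/>
exit: north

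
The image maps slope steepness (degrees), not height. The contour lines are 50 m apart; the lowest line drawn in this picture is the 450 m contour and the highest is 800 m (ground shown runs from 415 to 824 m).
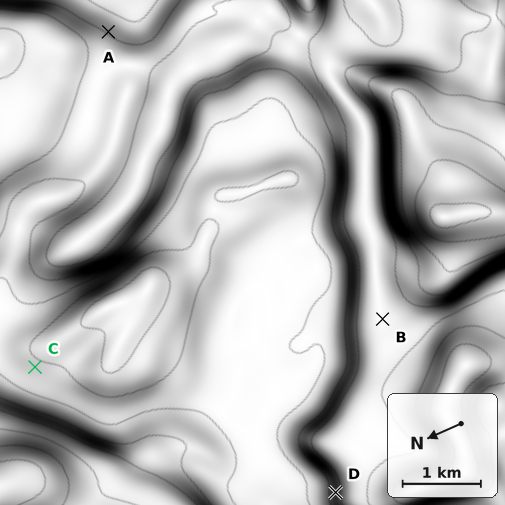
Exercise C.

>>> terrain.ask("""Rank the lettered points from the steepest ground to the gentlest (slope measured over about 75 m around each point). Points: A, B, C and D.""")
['D', 'A', 'C', 'B']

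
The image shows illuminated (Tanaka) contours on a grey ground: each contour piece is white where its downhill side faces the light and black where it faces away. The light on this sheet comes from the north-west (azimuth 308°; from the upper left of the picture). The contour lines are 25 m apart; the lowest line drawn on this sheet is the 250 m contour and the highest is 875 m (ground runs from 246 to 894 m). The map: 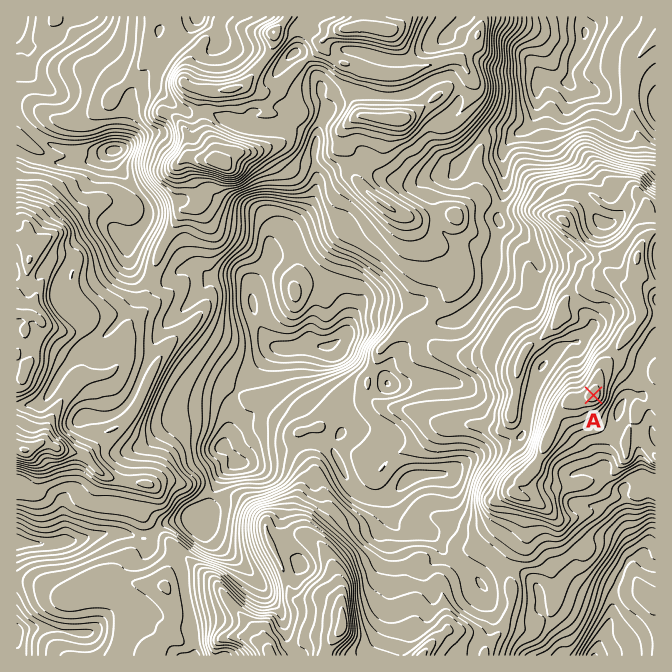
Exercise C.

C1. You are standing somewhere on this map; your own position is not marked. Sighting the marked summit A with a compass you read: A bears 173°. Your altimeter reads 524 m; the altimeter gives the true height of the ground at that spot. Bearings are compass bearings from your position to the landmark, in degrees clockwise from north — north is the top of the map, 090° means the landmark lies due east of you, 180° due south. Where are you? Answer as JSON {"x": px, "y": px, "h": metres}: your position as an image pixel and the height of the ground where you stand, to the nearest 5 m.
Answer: {"x": 565, "y": 166, "h": 525}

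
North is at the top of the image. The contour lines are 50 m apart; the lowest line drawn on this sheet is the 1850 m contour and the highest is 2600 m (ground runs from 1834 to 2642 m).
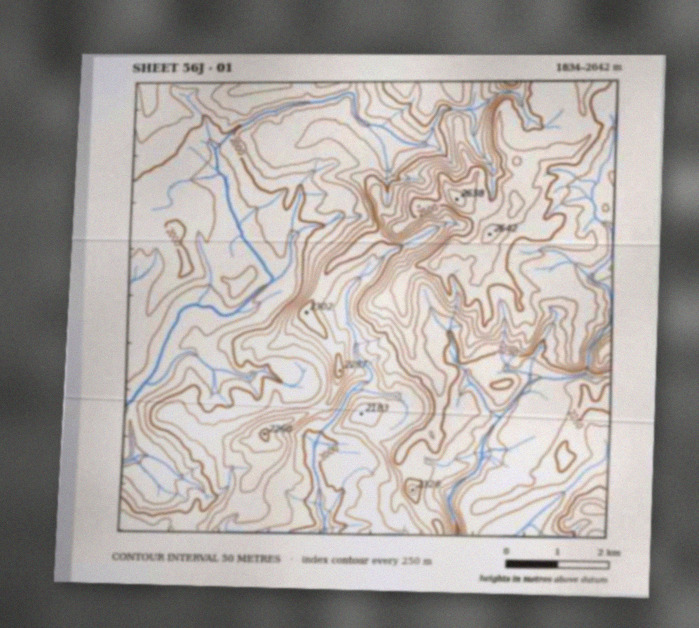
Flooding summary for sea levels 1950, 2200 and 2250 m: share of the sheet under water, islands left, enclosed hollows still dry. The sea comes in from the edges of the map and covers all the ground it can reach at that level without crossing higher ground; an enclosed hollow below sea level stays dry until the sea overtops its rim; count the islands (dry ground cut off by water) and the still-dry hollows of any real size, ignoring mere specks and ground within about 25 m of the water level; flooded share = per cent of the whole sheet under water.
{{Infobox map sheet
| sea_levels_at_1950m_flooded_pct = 12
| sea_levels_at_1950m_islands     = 0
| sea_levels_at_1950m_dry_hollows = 0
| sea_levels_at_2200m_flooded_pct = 61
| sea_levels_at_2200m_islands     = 1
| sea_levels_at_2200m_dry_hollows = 0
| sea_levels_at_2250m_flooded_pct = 69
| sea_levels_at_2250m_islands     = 3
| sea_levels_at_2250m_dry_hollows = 0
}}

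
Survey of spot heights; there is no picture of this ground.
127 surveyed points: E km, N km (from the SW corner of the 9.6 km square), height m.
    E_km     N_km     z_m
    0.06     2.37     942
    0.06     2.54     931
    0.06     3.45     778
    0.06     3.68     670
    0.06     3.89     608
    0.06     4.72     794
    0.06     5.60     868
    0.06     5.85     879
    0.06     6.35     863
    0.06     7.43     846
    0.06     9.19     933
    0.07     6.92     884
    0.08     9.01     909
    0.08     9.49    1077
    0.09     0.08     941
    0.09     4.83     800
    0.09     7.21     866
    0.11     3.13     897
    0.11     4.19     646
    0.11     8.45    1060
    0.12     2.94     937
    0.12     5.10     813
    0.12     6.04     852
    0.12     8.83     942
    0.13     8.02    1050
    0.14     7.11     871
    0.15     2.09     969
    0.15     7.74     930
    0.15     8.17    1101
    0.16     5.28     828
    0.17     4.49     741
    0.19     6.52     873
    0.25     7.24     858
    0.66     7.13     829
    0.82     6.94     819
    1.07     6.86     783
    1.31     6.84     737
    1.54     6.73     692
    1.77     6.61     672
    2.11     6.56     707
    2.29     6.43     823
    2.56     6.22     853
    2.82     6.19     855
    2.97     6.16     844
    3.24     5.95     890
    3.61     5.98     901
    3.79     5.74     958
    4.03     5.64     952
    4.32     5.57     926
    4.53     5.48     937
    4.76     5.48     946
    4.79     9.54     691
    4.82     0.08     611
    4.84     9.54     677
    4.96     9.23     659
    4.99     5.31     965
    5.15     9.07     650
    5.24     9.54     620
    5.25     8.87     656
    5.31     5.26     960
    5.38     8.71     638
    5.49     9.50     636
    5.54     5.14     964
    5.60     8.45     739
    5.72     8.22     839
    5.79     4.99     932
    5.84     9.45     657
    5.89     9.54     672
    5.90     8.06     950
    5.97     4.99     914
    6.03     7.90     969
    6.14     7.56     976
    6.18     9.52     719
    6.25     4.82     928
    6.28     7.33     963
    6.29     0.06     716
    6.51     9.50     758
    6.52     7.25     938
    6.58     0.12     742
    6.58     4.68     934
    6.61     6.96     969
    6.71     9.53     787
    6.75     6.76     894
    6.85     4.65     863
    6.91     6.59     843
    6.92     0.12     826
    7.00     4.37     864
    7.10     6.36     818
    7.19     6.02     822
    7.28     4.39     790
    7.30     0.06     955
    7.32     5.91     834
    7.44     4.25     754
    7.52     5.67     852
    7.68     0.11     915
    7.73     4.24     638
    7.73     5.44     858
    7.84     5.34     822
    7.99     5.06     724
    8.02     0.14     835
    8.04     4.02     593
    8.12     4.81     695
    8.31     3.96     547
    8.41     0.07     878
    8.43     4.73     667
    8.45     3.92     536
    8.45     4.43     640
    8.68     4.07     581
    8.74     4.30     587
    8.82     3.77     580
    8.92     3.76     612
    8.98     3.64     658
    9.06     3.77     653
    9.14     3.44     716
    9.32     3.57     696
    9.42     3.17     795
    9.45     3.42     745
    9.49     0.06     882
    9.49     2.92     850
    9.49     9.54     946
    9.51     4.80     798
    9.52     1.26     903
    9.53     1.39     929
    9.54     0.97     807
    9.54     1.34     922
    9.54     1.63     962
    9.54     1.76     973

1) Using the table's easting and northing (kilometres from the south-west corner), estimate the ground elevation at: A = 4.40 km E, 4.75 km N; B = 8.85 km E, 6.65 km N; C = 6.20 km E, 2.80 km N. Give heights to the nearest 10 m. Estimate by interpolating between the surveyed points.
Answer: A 930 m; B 920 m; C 840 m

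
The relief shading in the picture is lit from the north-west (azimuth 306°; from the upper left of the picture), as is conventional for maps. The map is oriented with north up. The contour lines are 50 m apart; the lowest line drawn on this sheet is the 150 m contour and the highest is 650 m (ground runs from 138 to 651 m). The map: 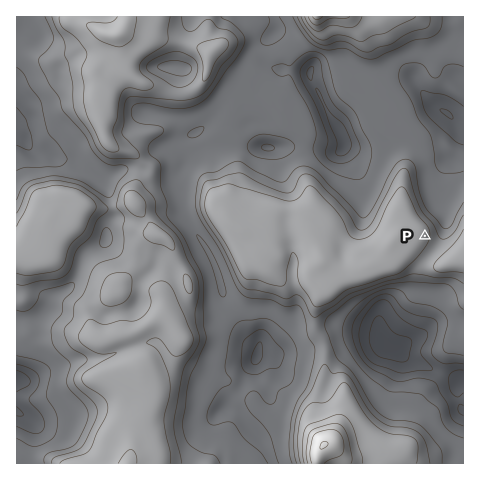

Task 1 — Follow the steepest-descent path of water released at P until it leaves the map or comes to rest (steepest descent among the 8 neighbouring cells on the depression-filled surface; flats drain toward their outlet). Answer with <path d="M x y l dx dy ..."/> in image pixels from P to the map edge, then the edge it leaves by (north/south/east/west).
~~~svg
<path d="M425 236l12 0 8-9 0-18-4-9 0-27 5-7 0-2 1 0 12-12 1-2 0-16 3-3"/>
exit: east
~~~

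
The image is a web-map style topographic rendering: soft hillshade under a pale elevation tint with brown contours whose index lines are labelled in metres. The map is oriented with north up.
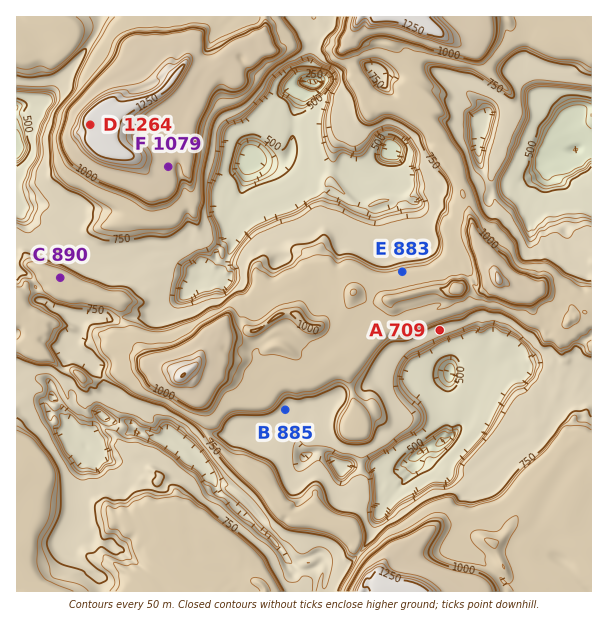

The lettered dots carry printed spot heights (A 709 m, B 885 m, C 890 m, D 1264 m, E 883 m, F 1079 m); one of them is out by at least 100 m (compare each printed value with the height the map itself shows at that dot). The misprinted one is B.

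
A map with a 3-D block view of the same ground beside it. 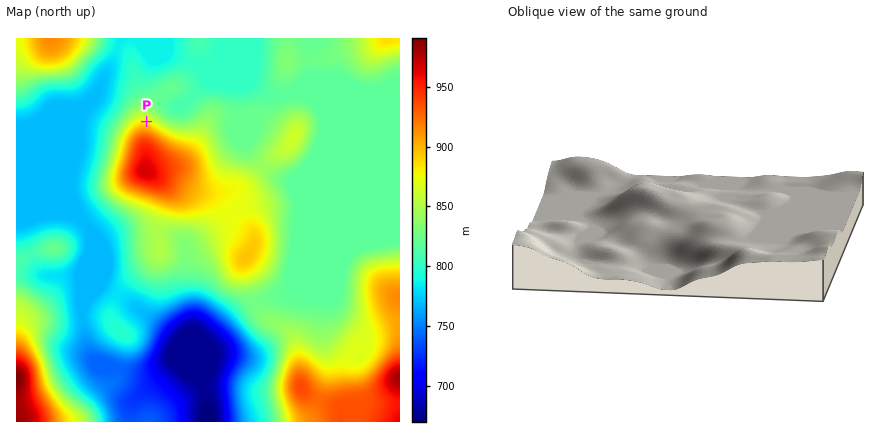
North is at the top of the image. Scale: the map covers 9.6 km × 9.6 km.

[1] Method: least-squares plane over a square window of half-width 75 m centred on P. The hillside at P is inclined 9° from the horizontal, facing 15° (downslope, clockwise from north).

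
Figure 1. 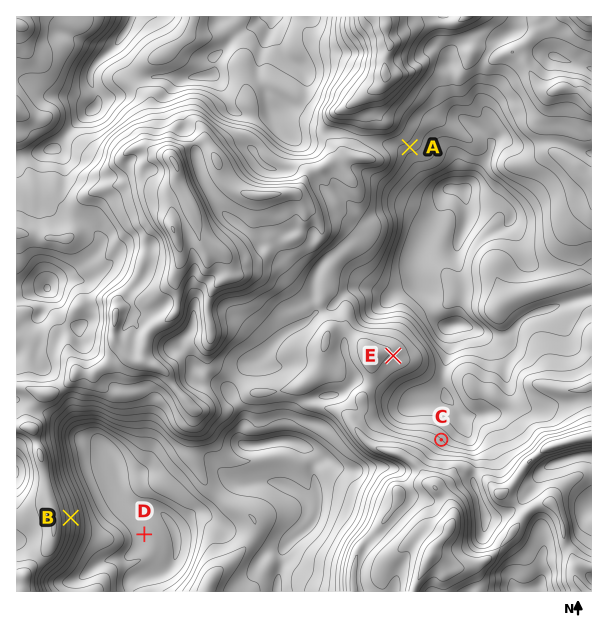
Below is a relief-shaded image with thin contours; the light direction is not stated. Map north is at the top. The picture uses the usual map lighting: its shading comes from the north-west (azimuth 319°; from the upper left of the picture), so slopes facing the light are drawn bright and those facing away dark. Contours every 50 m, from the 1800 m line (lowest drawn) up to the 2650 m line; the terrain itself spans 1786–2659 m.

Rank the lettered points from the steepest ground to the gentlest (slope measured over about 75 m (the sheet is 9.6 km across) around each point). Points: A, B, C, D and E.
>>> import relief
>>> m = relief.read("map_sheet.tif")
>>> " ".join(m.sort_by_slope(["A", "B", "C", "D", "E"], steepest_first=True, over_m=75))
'B C A E D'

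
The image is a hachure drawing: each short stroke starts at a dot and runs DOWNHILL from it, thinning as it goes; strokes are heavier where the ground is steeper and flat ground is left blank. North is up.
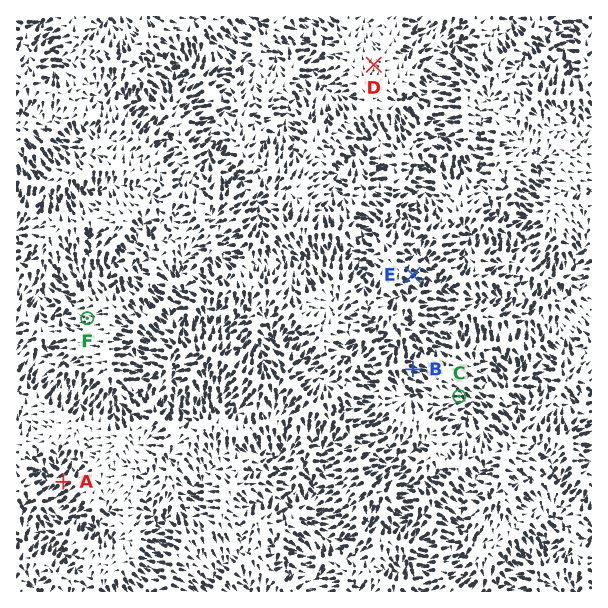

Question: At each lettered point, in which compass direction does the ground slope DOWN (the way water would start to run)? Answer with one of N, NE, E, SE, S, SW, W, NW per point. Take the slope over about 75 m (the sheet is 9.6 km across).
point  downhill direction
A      SW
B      E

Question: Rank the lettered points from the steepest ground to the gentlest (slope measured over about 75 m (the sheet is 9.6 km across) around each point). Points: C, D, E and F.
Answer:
E C F D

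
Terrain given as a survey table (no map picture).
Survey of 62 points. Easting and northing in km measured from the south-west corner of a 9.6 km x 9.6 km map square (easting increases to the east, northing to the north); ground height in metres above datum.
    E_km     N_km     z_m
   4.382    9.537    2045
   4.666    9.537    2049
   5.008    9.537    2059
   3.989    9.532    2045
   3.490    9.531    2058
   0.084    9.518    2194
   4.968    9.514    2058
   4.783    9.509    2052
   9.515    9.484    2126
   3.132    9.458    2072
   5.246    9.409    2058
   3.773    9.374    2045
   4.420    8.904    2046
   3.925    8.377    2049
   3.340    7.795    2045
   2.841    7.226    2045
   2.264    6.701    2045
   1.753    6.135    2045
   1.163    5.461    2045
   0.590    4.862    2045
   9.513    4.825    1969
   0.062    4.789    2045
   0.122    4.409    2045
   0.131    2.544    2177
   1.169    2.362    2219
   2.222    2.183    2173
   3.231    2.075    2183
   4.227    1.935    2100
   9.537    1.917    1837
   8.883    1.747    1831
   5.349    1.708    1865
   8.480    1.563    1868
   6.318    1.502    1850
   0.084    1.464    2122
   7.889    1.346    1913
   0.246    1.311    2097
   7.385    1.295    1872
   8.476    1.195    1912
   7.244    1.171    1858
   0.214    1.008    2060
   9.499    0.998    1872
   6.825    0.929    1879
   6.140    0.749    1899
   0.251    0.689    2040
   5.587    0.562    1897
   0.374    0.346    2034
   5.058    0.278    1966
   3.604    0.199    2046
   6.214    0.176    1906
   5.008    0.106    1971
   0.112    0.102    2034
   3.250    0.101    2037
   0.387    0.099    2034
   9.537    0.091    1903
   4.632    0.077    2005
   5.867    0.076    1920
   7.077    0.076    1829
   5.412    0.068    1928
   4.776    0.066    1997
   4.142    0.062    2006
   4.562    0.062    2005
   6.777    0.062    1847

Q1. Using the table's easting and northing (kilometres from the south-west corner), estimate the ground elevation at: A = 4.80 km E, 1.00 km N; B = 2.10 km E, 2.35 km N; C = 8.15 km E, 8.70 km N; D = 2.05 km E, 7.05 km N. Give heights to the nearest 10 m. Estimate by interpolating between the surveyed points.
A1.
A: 1970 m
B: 2160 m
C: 2150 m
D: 2040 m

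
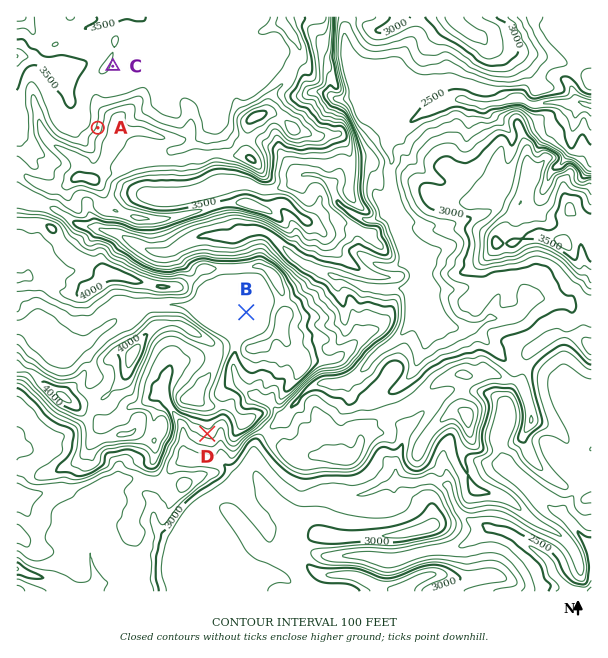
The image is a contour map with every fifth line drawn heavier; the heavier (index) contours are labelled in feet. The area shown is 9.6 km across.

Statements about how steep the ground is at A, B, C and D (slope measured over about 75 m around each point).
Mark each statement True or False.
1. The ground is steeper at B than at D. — False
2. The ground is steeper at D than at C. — True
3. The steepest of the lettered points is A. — True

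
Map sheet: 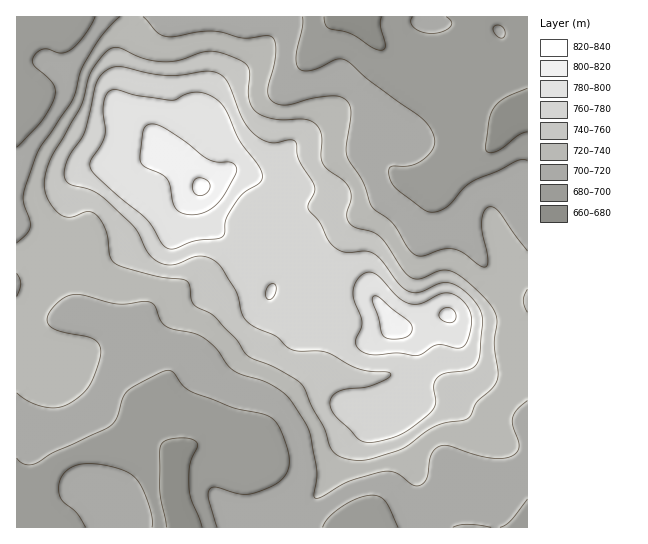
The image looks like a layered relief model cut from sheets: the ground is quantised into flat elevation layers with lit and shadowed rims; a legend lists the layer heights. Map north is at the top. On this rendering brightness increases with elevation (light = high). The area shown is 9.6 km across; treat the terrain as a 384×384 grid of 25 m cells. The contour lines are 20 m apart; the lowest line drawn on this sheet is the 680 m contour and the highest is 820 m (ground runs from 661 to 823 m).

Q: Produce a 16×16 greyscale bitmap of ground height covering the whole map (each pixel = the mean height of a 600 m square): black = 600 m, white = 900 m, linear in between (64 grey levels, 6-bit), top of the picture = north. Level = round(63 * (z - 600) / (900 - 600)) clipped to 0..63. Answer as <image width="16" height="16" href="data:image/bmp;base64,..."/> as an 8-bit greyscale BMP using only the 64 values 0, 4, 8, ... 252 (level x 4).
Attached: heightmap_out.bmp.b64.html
<image width="16" height="16" href="data:image/bmp;base64,Qk02BQAAAAAAADYEAAAoAAAAEAAAABAAAAABAAgAAAAAAAABAAATCwAAEwsAAAABAAAAAAAAAAAAAAEBAQACAgIAAwMDAAQEBAAFBQUABgYGAAcHBwAICAgACQkJAAoKCgALCwsADAwMAA0NDQAODg4ADw8PABAQEAAREREAEhISABMTEwAUFBQAFRUVABYWFgAXFxcAGBgYABkZGQAaGhoAGxsbABwcHAAdHR0AHh4eAB8fHwAgICAAISEhACIiIgAjIyMAJCQkACUlJQAmJiYAJycnACgoKAApKSkAKioqACsrKwAsLCwALS0tAC4uLgAvLy8AMDAwADExMQAyMjIAMzMzADQ0NAA1NTUANjY2ADc3NwA4ODgAOTk5ADo6OgA7OzsAPDw8AD09PQA+Pj4APz8/AEBAQABBQUEAQkJCAENDQwBEREQARUVFAEZGRgBHR0cASEhIAElJSQBKSkoAS0tLAExMTABNTU0ATk5OAE9PTwBQUFAAUVFRAFJSUgBTU1MAVFRUAFVVVQBWVlYAV1dXAFhYWABZWVkAWlpaAFtbWwBcXFwAXV1dAF5eXgBfX18AYGBgAGFhYQBiYmIAY2NjAGRkZABlZWUAZmZmAGdnZwBoaGgAaWlpAGpqagBra2sAbGxsAG1tbQBubm4Ab29vAHBwcABxcXEAcnJyAHNzcwB0dHQAdXV1AHZ2dgB3d3cAeHh4AHl5eQB6enoAe3t7AHx8fAB9fX0Afn5+AH9/fwCAgIAAgYGBAIKCggCDg4MAhISEAIWFhQCGhoYAh4eHAIiIiACJiYkAioqKAIuLiwCMjIwAjY2NAI6OjgCPj48AkJCQAJGRkQCSkpIAk5OTAJSUlACVlZUAlpaWAJeXlwCYmJgAmZmZAJqamgCbm5sAnJycAJ2dnQCenp4An5+fAKCgoAChoaEAoqKiAKOjowCkpKQApaWlAKampgCnp6cAqKioAKmpqQCqqqoAq6urAKysrACtra0Arq6uAK+vrwCwsLAAsbGxALKysgCzs7MAtLS0ALW1tQC2trYAt7e3ALi4uAC5ubkAurq6ALu7uwC8vLwAvb29AL6+vgC/v78AwMDAAMHBwQDCwsIAw8PDAMTExADFxcUAxsbGAMfHxwDIyMgAycnJAMrKygDLy8sAzMzMAM3NzQDOzs4Az8/PANDQ0ADR0dEA0tLSANPT0wDU1NQA1dXVANbW1gDX19cA2NjYANnZ2QDa2toA29vbANzc3ADd3d0A3t7eAN/f3wDg4OAA4eHhAOLi4gDj4+MA5OTkAOXl5QDm5uYA5+fnAOjo6ADp6ekA6urqAOvr6wDs7OwA7e3tAO7u7gDv7+8A8PDwAPHx8QDy8vIA8/PzAPT09AD19fUA9vb2APf39wD4+PgA+fn5APr6+gD7+/sA/Pz8AP39/QD+/v4A////AExQXGBIQFhYYFxQUFxYWFRQVFhYRERQUFhkZGBkYFxcVFRUUERESFBUbHx8cGRoZFxgWFBMTFBUXHiMlIx4dGhscGBYUFRcYHCAhIyMhHxwcHBkXFxcaHiEiJCYmJSEbGhkYGBkbHiIjIiUqKSkiGxoaGxsbHiElJSMlJyEjHRobGx0fIyIjJCQjIiAaGhkaGh0dIScpJiQjIR4aFxYZGRsgIicpLSolIyEcFxUUFxcZICYpKywqJSIeGRUVExIUFRwkKCooJyEfHRkWFhMRDxMXIiYmJiQcGBkYFRMREhAVFh0gHx8fHBcVFRISEhMUExQXGxkZGRkXEhERFBQUFA="/>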